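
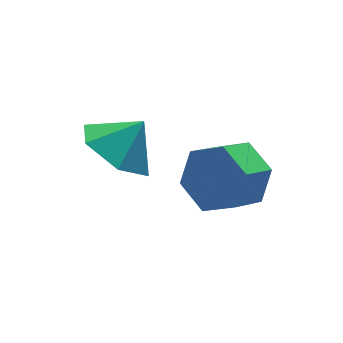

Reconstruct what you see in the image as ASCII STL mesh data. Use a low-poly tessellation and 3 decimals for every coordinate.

solid 
facet normal 0.796 0.320 -0.513
outer loop
vertex 0.093 -3.529 -0.447
vertex -0.474 -2.92 -0.947
vertex -0.059 -2.628 -0.12
endloop
endfacet
facet normal 0.584 -0.188 0.790
outer loop
vertex 0.093 -3.529 -0.447
vertex -0.059 -2.628 -0.12
vertex -0.799 -3.888 0.127
endloop
endfacet
facet normal 0.584 -0.188 0.790
outer loop
vertex -0.799 -3.888 0.127
vertex -0.059 -2.628 -0.12
vertex -0.952 -2.988 0.454
endloop
endfacet
facet normal -0.796 -0.321 0.512
outer loop
vertex -0.799 -3.888 0.127
vertex -0.952 -2.988 0.454
vertex -1.366 -3.28 -0.373
endloop
endfacet
facet normal 0.796 0.321 -0.513
outer loop
vertex -0.059 -2.628 -0.12
vertex -0.474 -2.92 -0.947
vertex -0.626 -2.02 -0.62
endloop
endfacet
facet normal 0.155 0.710 0.687
outer loop
vertex -0.059 -2.628 -0.12
vertex -0.626 -2.02 -0.62
vertex -0.952 -2.988 0.454
endloop
endfacet
facet normal 0.157 0.710 0.687
outer loop
vertex -0.952 -2.988 0.454
vertex -0.626 -2.02 -0.62
vertex -1.518 -2.379 -0.046
endloop
endfacet
facet normal -0.797 -0.320 0.512
outer loop
vertex -0.952 -2.988 0.454
vertex -1.518 -2.379 -0.046
vertex -1.366 -3.28 -0.373
endloop
endfacet
facet normal 0.796 0.321 -0.513
outer loop
vertex -0.626 -2.02 -0.62
vertex -0.474 -2.92 -0.947
vertex -1.041 -2.312 -1.447
endloop
endfacet
facet normal -0.428 0.898 -0.103
outer loop
vertex -0.626 -2.02 -0.62
vertex -1.041 -2.312 -1.447
vertex -1.518 -2.379 -0.046
endloop
endfacet
facet normal -0.428 0.898 -0.103
outer loop
vertex -1.518 -2.379 -0.046
vertex -1.041 -2.312 -1.447
vertex -1.933 -2.671 -0.873
endloop
endfacet
facet normal -0.796 -0.320 0.513
outer loop
vertex -1.518 -2.379 -0.046
vertex -1.933 -2.671 -0.873
vertex -1.366 -3.28 -0.373
endloop
endfacet
facet normal 0.796 0.321 -0.512
outer loop
vertex -1.041 -2.312 -1.447
vertex -0.474 -2.92 -0.947
vertex -0.888 -3.212 -1.774
endloop
endfacet
facet normal -0.584 0.188 -0.790
outer loop
vertex -1.041 -2.312 -1.447
vertex -0.888 -3.212 -1.774
vertex -1.933 -2.671 -0.873
endloop
endfacet
facet normal -0.584 0.188 -0.790
outer loop
vertex -1.933 -2.671 -0.873
vertex -0.888 -3.212 -1.774
vertex -1.781 -3.572 -1.2
endloop
endfacet
facet normal -0.796 -0.320 0.513
outer loop
vertex -1.933 -2.671 -0.873
vertex -1.781 -3.572 -1.2
vertex -1.366 -3.28 -0.373
endloop
endfacet
facet normal 0.797 0.320 -0.512
outer loop
vertex -0.888 -3.212 -1.774
vertex -0.474 -2.92 -0.947
vertex -0.322 -3.821 -1.274
endloop
endfacet
facet normal -0.156 -0.709 -0.687
outer loop
vertex -0.888 -3.212 -1.774
vertex -0.322 -3.821 -1.274
vertex -1.781 -3.572 -1.2
endloop
endfacet
facet normal -0.156 -0.710 -0.687
outer loop
vertex -1.781 -3.572 -1.2
vertex -0.322 -3.821 -1.274
vertex -1.214 -4.18 -0.7
endloop
endfacet
facet normal -0.796 -0.321 0.513
outer loop
vertex -1.781 -3.572 -1.2
vertex -1.214 -4.18 -0.7
vertex -1.366 -3.28 -0.373
endloop
endfacet
facet normal 0.796 0.320 -0.513
outer loop
vertex -0.322 -3.821 -1.274
vertex -0.474 -2.92 -0.947
vertex 0.093 -3.529 -0.447
endloop
endfacet
facet normal 0.428 -0.898 0.103
outer loop
vertex -0.322 -3.821 -1.274
vertex 0.093 -3.529 -0.447
vertex -1.214 -4.18 -0.7
endloop
endfacet
facet normal 0.428 -0.898 0.103
outer loop
vertex -1.214 -4.18 -0.7
vertex 0.093 -3.529 -0.447
vertex -0.799 -3.888 0.127
endloop
endfacet
facet normal -0.796 -0.321 0.513
outer loop
vertex -1.214 -4.18 -0.7
vertex -0.799 -3.888 0.127
vertex -1.366 -3.28 -0.373
endloop
endfacet
facet normal -0.654 0.014 -0.757
outer loop
vertex -2.31 -1.573 -0.676
vertex -3.119 -1.623 0.022
vertex -2.739 -0.672 -0.289
endloop
endfacet
facet normal 0.911 0.409 0.058
outer loop
vertex -2.31 -1.573 -0.676
vertex -2.739 -0.672 -0.289
vertex -2.381 -1.637 0.878
endloop
endfacet
facet normal -0.654 0.014 -0.757
outer loop
vertex -2.739 -0.672 -0.289
vertex -3.119 -1.623 0.022
vertex -3.548 -0.722 0.409
endloop
endfacet
facet normal 0.394 0.764 0.511
outer loop
vertex -2.739 -0.672 -0.289
vertex -3.548 -0.722 0.409
vertex -2.381 -1.637 0.878
endloop
endfacet
facet normal -0.654 0.014 -0.757
outer loop
vertex -3.548 -0.722 0.409
vertex -3.119 -1.623 0.022
vertex -3.929 -1.672 0.721
endloop
endfacet
facet normal -0.102 0.347 0.932
outer loop
vertex -3.548 -0.722 0.409
vertex -3.929 -1.672 0.721
vertex -2.381 -1.637 0.878
endloop
endfacet
facet normal -0.654 0.014 -0.757
outer loop
vertex -3.929 -1.672 0.721
vertex -3.119 -1.623 0.022
vertex -3.5 -2.573 0.334
endloop
endfacet
facet normal -0.082 -0.426 0.901
outer loop
vertex -3.929 -1.672 0.721
vertex -3.5 -2.573 0.334
vertex -2.381 -1.637 0.878
endloop
endfacet
facet normal -0.653 0.013 -0.757
outer loop
vertex -3.5 -2.573 0.334
vertex -3.119 -1.623 0.022
vertex -2.69 -2.523 -0.364
endloop
endfacet
facet normal 0.435 -0.781 0.449
outer loop
vertex -3.5 -2.573 0.334
vertex -2.69 -2.523 -0.364
vertex -2.381 -1.637 0.878
endloop
endfacet
facet normal -0.654 0.013 -0.757
outer loop
vertex -2.69 -2.523 -0.364
vertex -3.119 -1.623 0.022
vertex -2.31 -1.573 -0.676
endloop
endfacet
facet normal 0.931 -0.363 0.028
outer loop
vertex -2.69 -2.523 -0.364
vertex -2.31 -1.573 -0.676
vertex -2.381 -1.637 0.878
endloop
endfacet

endsolid


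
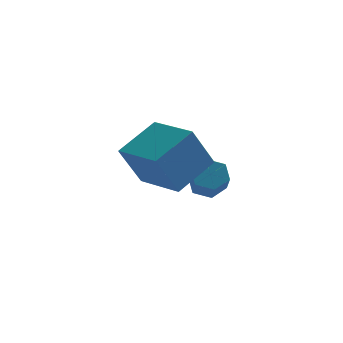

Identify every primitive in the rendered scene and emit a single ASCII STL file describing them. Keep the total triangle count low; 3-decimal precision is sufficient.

solid 
facet normal -0.155 0.766 -0.624
outer loop
vertex -1.188 0.884 -3.447
vertex -1.718 0.462 -3.834
vertex -1.937 0.907 -3.233
endloop
endfacet
facet normal 0.229 0.641 0.732
outer loop
vertex -1.188 0.884 -3.447
vertex -1.937 0.907 -3.233
vertex -0.932 -0.381 -2.419
endloop
endfacet
facet normal 0.230 0.642 0.731
outer loop
vertex -0.932 -0.381 -2.419
vertex -1.937 0.907 -3.233
vertex -1.682 -0.357 -2.204
endloop
endfacet
facet normal 0.154 -0.767 0.623
outer loop
vertex -0.932 -0.381 -2.419
vertex -1.682 -0.357 -2.204
vertex -1.462 -0.802 -2.806
endloop
endfacet
facet normal -0.154 0.766 -0.624
outer loop
vertex -1.937 0.907 -3.233
vertex -1.718 0.462 -3.834
vertex -2.467 0.486 -3.619
endloop
endfacet
facet normal -0.717 0.348 0.605
outer loop
vertex -1.937 0.907 -3.233
vertex -2.467 0.486 -3.619
vertex -1.682 -0.357 -2.204
endloop
endfacet
facet normal -0.717 0.347 0.604
outer loop
vertex -1.682 -0.357 -2.204
vertex -2.467 0.486 -3.619
vertex -2.212 -0.779 -2.591
endloop
endfacet
facet normal 0.155 -0.766 0.623
outer loop
vertex -1.682 -0.357 -2.204
vertex -2.212 -0.779 -2.591
vertex -1.462 -0.802 -2.806
endloop
endfacet
facet normal -0.154 0.767 -0.623
outer loop
vertex -2.467 0.486 -3.619
vertex -1.718 0.462 -3.834
vertex -2.248 0.041 -4.221
endloop
endfacet
facet normal -0.947 -0.294 -0.127
outer loop
vertex -2.467 0.486 -3.619
vertex -2.248 0.041 -4.221
vertex -2.212 -0.779 -2.591
endloop
endfacet
facet normal -0.947 -0.295 -0.128
outer loop
vertex -2.212 -0.779 -2.591
vertex -2.248 0.041 -4.221
vertex -1.992 -1.224 -3.193
endloop
endfacet
facet normal 0.155 -0.766 0.623
outer loop
vertex -2.212 -0.779 -2.591
vertex -1.992 -1.224 -3.193
vertex -1.462 -0.802 -2.806
endloop
endfacet
facet normal -0.154 0.767 -0.623
outer loop
vertex -2.248 0.041 -4.221
vertex -1.718 0.462 -3.834
vertex -1.498 0.017 -4.436
endloop
endfacet
facet normal -0.230 -0.641 -0.732
outer loop
vertex -2.248 0.041 -4.221
vertex -1.498 0.017 -4.436
vertex -1.992 -1.224 -3.193
endloop
endfacet
facet normal -0.229 -0.642 -0.732
outer loop
vertex -1.992 -1.224 -3.193
vertex -1.498 0.017 -4.436
vertex -1.243 -1.247 -3.407
endloop
endfacet
facet normal 0.155 -0.766 0.624
outer loop
vertex -1.992 -1.224 -3.193
vertex -1.243 -1.247 -3.407
vertex -1.462 -0.802 -2.806
endloop
endfacet
facet normal -0.155 0.766 -0.623
outer loop
vertex -1.498 0.017 -4.436
vertex -1.718 0.462 -3.834
vertex -0.968 0.439 -4.049
endloop
endfacet
facet normal 0.717 -0.347 -0.604
outer loop
vertex -1.498 0.017 -4.436
vertex -0.968 0.439 -4.049
vertex -1.243 -1.247 -3.407
endloop
endfacet
facet normal 0.716 -0.347 -0.605
outer loop
vertex -1.243 -1.247 -3.407
vertex -0.968 0.439 -4.049
vertex -0.713 -0.826 -3.021
endloop
endfacet
facet normal 0.154 -0.766 0.624
outer loop
vertex -1.243 -1.247 -3.407
vertex -0.713 -0.826 -3.021
vertex -1.462 -0.802 -2.806
endloop
endfacet
facet normal -0.155 0.766 -0.623
outer loop
vertex -0.968 0.439 -4.049
vertex -1.718 0.462 -3.834
vertex -1.188 0.884 -3.447
endloop
endfacet
facet normal 0.947 0.295 0.128
outer loop
vertex -0.968 0.439 -4.049
vertex -1.188 0.884 -3.447
vertex -0.713 -0.826 -3.021
endloop
endfacet
facet normal 0.947 0.295 0.127
outer loop
vertex -0.713 -0.826 -3.021
vertex -1.188 0.884 -3.447
vertex -0.932 -0.381 -2.419
endloop
endfacet
facet normal 0.154 -0.767 0.623
outer loop
vertex -0.713 -0.826 -3.021
vertex -0.932 -0.381 -2.419
vertex -1.462 -0.802 -2.806
endloop
endfacet
facet normal -0.551 -0.685 -0.477
outer loop
vertex -2.862 -5.321 -0.281
vertex -4.441 -3.945 -0.435
vertex -2.136 -4.686 -2.032
endloop
endfacet
facet normal 0.752 -0.655 0.074
outer loop
vertex -1.019 -3.295 -1.065
vertex -2.862 -5.321 -0.281
vertex -2.136 -4.686 -2.032
endloop
endfacet
facet normal -0.551 -0.685 -0.477
outer loop
vertex -2.136 -4.686 -2.032
vertex -4.441 -3.945 -0.435
vertex -3.715 -3.31 -2.187
endloop
endfacet
facet normal 0.363 0.318 -0.876
outer loop
vertex -3.715 -3.31 -2.187
vertex -1.019 -3.295 -1.065
vertex -2.136 -4.686 -2.032
endloop
endfacet
facet normal -0.363 -0.318 0.876
outer loop
vertex -2.862 -5.321 -0.281
vertex -3.324 -2.554 0.532
vertex -4.441 -3.945 -0.435
endloop
endfacet
facet normal 0.752 -0.655 0.074
outer loop
vertex -1.745 -3.93 0.687
vertex -2.862 -5.321 -0.281
vertex -1.019 -3.295 -1.065
endloop
endfacet
facet normal -0.363 -0.318 0.876
outer loop
vertex -1.745 -3.93 0.687
vertex -3.324 -2.554 0.532
vertex -2.862 -5.321 -0.281
endloop
endfacet
facet normal -0.752 0.655 -0.074
outer loop
vertex -4.441 -3.945 -0.435
vertex -3.324 -2.554 0.532
vertex -3.715 -3.31 -2.187
endloop
endfacet
facet normal 0.363 0.318 -0.876
outer loop
vertex -2.598 -1.919 -1.219
vertex -1.019 -3.295 -1.065
vertex -3.715 -3.31 -2.187
endloop
endfacet
facet normal -0.752 0.655 -0.074
outer loop
vertex -3.715 -3.31 -2.187
vertex -3.324 -2.554 0.532
vertex -2.598 -1.919 -1.219
endloop
endfacet
facet normal 0.551 0.685 0.477
outer loop
vertex -2.598 -1.919 -1.219
vertex -1.745 -3.93 0.687
vertex -1.019 -3.295 -1.065
endloop
endfacet
facet normal 0.550 0.685 0.477
outer loop
vertex -3.324 -2.554 0.532
vertex -1.745 -3.93 0.687
vertex -2.598 -1.919 -1.219
endloop
endfacet

endsolid


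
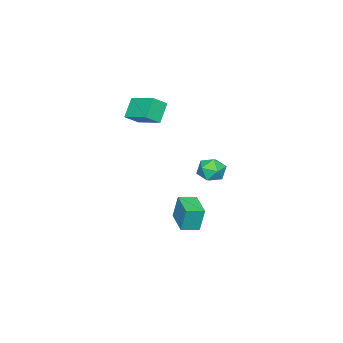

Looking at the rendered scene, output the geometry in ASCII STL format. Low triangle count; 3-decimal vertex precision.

solid 
facet normal -0.683 -0.096 0.724
outer loop
vertex -4.111 -2.825 3.224
vertex -3.684 -1.285 3.831
vertex -4.77 -2.419 2.656
endloop
endfacet
facet normal -0.249 -0.901 -0.355
outer loop
vertex -3.896 -2.295 1.729
vertex -4.111 -2.825 3.224
vertex -4.77 -2.419 2.656
endloop
endfacet
facet normal -0.683 -0.096 0.724
outer loop
vertex -4.77 -2.419 2.656
vertex -3.684 -1.285 3.831
vertex -4.343 -0.878 3.263
endloop
endfacet
facet normal -0.687 0.423 -0.591
outer loop
vertex -4.343 -0.878 3.263
vertex -3.896 -2.295 1.729
vertex -4.77 -2.419 2.656
endloop
endfacet
facet normal 0.687 -0.423 0.591
outer loop
vertex -4.111 -2.825 3.224
vertex -2.81 -1.161 2.904
vertex -3.684 -1.285 3.831
endloop
endfacet
facet normal -0.250 -0.901 -0.355
outer loop
vertex -3.237 -2.702 2.297
vertex -4.111 -2.825 3.224
vertex -3.896 -2.295 1.729
endloop
endfacet
facet normal 0.687 -0.423 0.591
outer loop
vertex -3.237 -2.702 2.297
vertex -2.81 -1.161 2.904
vertex -4.111 -2.825 3.224
endloop
endfacet
facet normal 0.250 0.901 0.356
outer loop
vertex -3.684 -1.285 3.831
vertex -2.81 -1.161 2.904
vertex -4.343 -0.878 3.263
endloop
endfacet
facet normal -0.687 0.423 -0.591
outer loop
vertex -3.469 -0.755 2.336
vertex -3.896 -2.295 1.729
vertex -4.343 -0.878 3.263
endloop
endfacet
facet normal 0.249 0.901 0.355
outer loop
vertex -4.343 -0.878 3.263
vertex -2.81 -1.161 2.904
vertex -3.469 -0.755 2.336
endloop
endfacet
facet normal 0.683 0.096 -0.724
outer loop
vertex -3.469 -0.755 2.336
vertex -3.237 -2.702 2.297
vertex -3.896 -2.295 1.729
endloop
endfacet
facet normal 0.683 0.096 -0.724
outer loop
vertex -2.81 -1.161 2.904
vertex -3.237 -2.702 2.297
vertex -3.469 -0.755 2.336
endloop
endfacet
facet normal -0.687 -0.722 0.082
outer loop
vertex -3.509 0.249 -2.762
vertex -4.225 0.912 -2.93
vertex -3.412 -0.002 -4.166
endloop
endfacet
facet normal 0.724 -0.669 0.170
outer loop
vertex -2.375 1.088 -4.29
vertex -3.509 0.249 -2.762
vertex -3.412 -0.002 -4.166
endloop
endfacet
facet normal -0.687 -0.722 0.082
outer loop
vertex -3.412 -0.002 -4.166
vertex -4.225 0.912 -2.93
vertex -4.129 0.661 -4.334
endloop
endfacet
facet normal 0.067 -0.176 -0.982
outer loop
vertex -4.129 0.661 -4.334
vertex -2.375 1.088 -4.29
vertex -3.412 -0.002 -4.166
endloop
endfacet
facet normal -0.068 0.176 0.982
outer loop
vertex -3.509 0.249 -2.762
vertex -3.188 2.002 -3.054
vertex -4.225 0.912 -2.93
endloop
endfacet
facet normal 0.723 -0.670 0.169
outer loop
vertex -2.471 1.339 -2.886
vertex -3.509 0.249 -2.762
vertex -2.375 1.088 -4.29
endloop
endfacet
facet normal -0.067 0.176 0.982
outer loop
vertex -2.471 1.339 -2.886
vertex -3.188 2.002 -3.054
vertex -3.509 0.249 -2.762
endloop
endfacet
facet normal -0.724 0.669 -0.169
outer loop
vertex -4.225 0.912 -2.93
vertex -3.188 2.002 -3.054
vertex -4.129 0.661 -4.334
endloop
endfacet
facet normal 0.067 -0.176 -0.982
outer loop
vertex -3.091 1.751 -4.458
vertex -2.375 1.088 -4.29
vertex -4.129 0.661 -4.334
endloop
endfacet
facet normal -0.723 0.669 -0.170
outer loop
vertex -4.129 0.661 -4.334
vertex -3.188 2.002 -3.054
vertex -3.091 1.751 -4.458
endloop
endfacet
facet normal 0.687 0.722 -0.082
outer loop
vertex -3.091 1.751 -4.458
vertex -2.471 1.339 -2.886
vertex -2.375 1.088 -4.29
endloop
endfacet
facet normal 0.687 0.722 -0.082
outer loop
vertex -3.188 2.002 -3.054
vertex -2.471 1.339 -2.886
vertex -3.091 1.751 -4.458
endloop
endfacet
facet normal -0.605 0.321 0.728
outer loop
vertex -2.48 3.577 1.018
vertex -2.761 2.835 1.111
vertex -2.127 3.078 1.531
endloop
endfacet
facet normal -0.011 0.713 0.701
outer loop
vertex -2.48 3.577 1.018
vertex -2.127 3.078 1.531
vertex -1.683 3.547 1.061
endloop
endfacet
facet normal 0.035 0.998 0.048
outer loop
vertex -2.48 3.577 1.018
vertex -1.683 3.547 1.061
vertex -2.043 3.594 0.349
endloop
endfacet
facet normal -0.531 0.781 -0.327
outer loop
vertex -2.48 3.577 1.018
vertex -2.043 3.594 0.349
vertex -2.709 3.154 0.38
endloop
endfacet
facet normal -0.927 0.363 0.092
outer loop
vertex -2.48 3.577 1.018
vertex -2.709 3.154 0.38
vertex -2.761 2.835 1.111
endloop
endfacet
facet normal 0.546 0.276 0.791
outer loop
vertex -1.683 3.547 1.061
vertex -2.127 3.078 1.531
vertex -1.471 2.786 1.18
endloop
endfacet
facet normal -0.416 -0.360 0.835
outer loop
vertex -2.127 3.078 1.531
vertex -2.761 2.835 1.111
vertex -2.137 2.346 1.211
endloop
endfacet
facet normal -0.937 -0.291 -0.194
outer loop
vertex -2.761 2.835 1.111
vertex -2.709 3.154 0.38
vertex -2.497 2.393 0.499
endloop
endfacet
facet normal -0.296 0.386 -0.874
outer loop
vertex -2.709 3.154 0.38
vertex -2.043 3.594 0.349
vertex -2.053 2.862 0.029
endloop
endfacet
facet normal 0.621 0.738 -0.265
outer loop
vertex -2.043 3.594 0.349
vertex -1.683 3.547 1.061
vertex -1.419 3.105 0.449
endloop
endfacet
facet normal 0.531 -0.781 0.327
outer loop
vertex -1.7 2.363 0.542
vertex -1.471 2.786 1.18
vertex -2.137 2.346 1.211
endloop
endfacet
facet normal -0.035 -0.998 -0.048
outer loop
vertex -1.7 2.363 0.542
vertex -2.137 2.346 1.211
vertex -2.497 2.393 0.499
endloop
endfacet
facet normal 0.011 -0.713 -0.701
outer loop
vertex -1.7 2.363 0.542
vertex -2.497 2.393 0.499
vertex -2.053 2.862 0.029
endloop
endfacet
facet normal 0.605 -0.321 -0.728
outer loop
vertex -1.7 2.363 0.542
vertex -2.053 2.862 0.029
vertex -1.419 3.105 0.449
endloop
endfacet
facet normal 0.927 -0.363 -0.092
outer loop
vertex -1.7 2.363 0.542
vertex -1.419 3.105 0.449
vertex -1.471 2.786 1.18
endloop
endfacet
facet normal 0.296 -0.386 0.874
outer loop
vertex -2.137 2.346 1.211
vertex -1.471 2.786 1.18
vertex -2.127 3.078 1.531
endloop
endfacet
facet normal -0.621 -0.738 0.265
outer loop
vertex -2.497 2.393 0.499
vertex -2.137 2.346 1.211
vertex -2.761 2.835 1.111
endloop
endfacet
facet normal -0.546 -0.276 -0.791
outer loop
vertex -2.053 2.862 0.029
vertex -2.497 2.393 0.499
vertex -2.709 3.154 0.38
endloop
endfacet
facet normal 0.416 0.360 -0.835
outer loop
vertex -1.419 3.105 0.449
vertex -2.053 2.862 0.029
vertex -2.043 3.594 0.349
endloop
endfacet
facet normal 0.937 0.291 0.194
outer loop
vertex -1.471 2.786 1.18
vertex -1.419 3.105 0.449
vertex -1.683 3.547 1.061
endloop
endfacet

endsolid


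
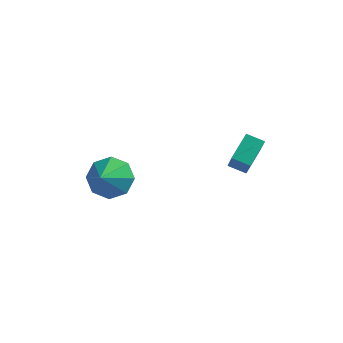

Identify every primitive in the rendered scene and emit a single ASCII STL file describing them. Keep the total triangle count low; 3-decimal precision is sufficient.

solid 
facet normal -0.028 0.793 -0.609
outer loop
vertex -2.47 -1.543 0.499
vertex -3.468 -1.693 0.35
vertex -2.91 -1.16 1.018
endloop
endfacet
facet normal 0.682 -0.179 0.710
outer loop
vertex -2.47 -1.543 0.499
vertex -2.91 -1.16 1.018
vertex -3.432 -2.707 1.13
endloop
endfacet
facet normal -0.028 0.793 -0.609
outer loop
vertex -2.91 -1.16 1.018
vertex -3.468 -1.693 0.35
vertex -3.677 -1.089 1.146
endloop
endfacet
facet normal 0.166 0.015 0.986
outer loop
vertex -2.91 -1.16 1.018
vertex -3.677 -1.089 1.146
vertex -3.432 -2.707 1.13
endloop
endfacet
facet normal -0.029 0.793 -0.609
outer loop
vertex -3.677 -1.089 1.146
vertex -3.468 -1.693 0.35
vertex -4.322 -1.372 0.808
endloop
endfacet
facet normal -0.437 -0.075 0.896
outer loop
vertex -3.677 -1.089 1.146
vertex -4.322 -1.372 0.808
vertex -3.432 -2.707 1.13
endloop
endfacet
facet normal -0.028 0.793 -0.608
outer loop
vertex -4.322 -1.372 0.808
vertex -3.468 -1.693 0.35
vertex -4.466 -1.842 0.202
endloop
endfacet
facet normal -0.774 -0.397 0.492
outer loop
vertex -4.322 -1.372 0.808
vertex -4.466 -1.842 0.202
vertex -3.432 -2.707 1.13
endloop
endfacet
facet normal -0.028 0.793 -0.609
outer loop
vertex -4.466 -1.842 0.202
vertex -3.468 -1.693 0.35
vertex -4.026 -2.225 -0.317
endloop
endfacet
facet normal -0.648 -0.761 0.012
outer loop
vertex -4.466 -1.842 0.202
vertex -4.026 -2.225 -0.317
vertex -3.432 -2.707 1.13
endloop
endfacet
facet normal -0.028 0.793 -0.609
outer loop
vertex -4.026 -2.225 -0.317
vertex -3.468 -1.693 0.35
vertex -3.259 -2.296 -0.445
endloop
endfacet
facet normal -0.132 -0.955 -0.264
outer loop
vertex -4.026 -2.225 -0.317
vertex -3.259 -2.296 -0.445
vertex -3.432 -2.707 1.13
endloop
endfacet
facet normal -0.029 0.793 -0.609
outer loop
vertex -3.259 -2.296 -0.445
vertex -3.468 -1.693 0.35
vertex -2.615 -2.013 -0.107
endloop
endfacet
facet normal 0.471 -0.865 -0.174
outer loop
vertex -3.259 -2.296 -0.445
vertex -2.615 -2.013 -0.107
vertex -3.432 -2.707 1.13
endloop
endfacet
facet normal -0.028 0.793 -0.608
outer loop
vertex -2.615 -2.013 -0.107
vertex -3.468 -1.693 0.35
vertex -2.47 -1.543 0.499
endloop
endfacet
facet normal 0.808 -0.544 0.228
outer loop
vertex -2.615 -2.013 -0.107
vertex -2.47 -1.543 0.499
vertex -3.432 -2.707 1.13
endloop
endfacet
facet normal -0.299 0.496 -0.815
outer loop
vertex -0.161 2.832 -1.265
vertex 0.017 4.072 -0.575
vertex 0.652 2.869 -1.541
endloop
endfacet
facet normal -0.125 -0.867 -0.483
outer loop
vertex 1.063 2.188 -0.425
vertex -0.161 2.832 -1.265
vertex 0.652 2.869 -1.541
endloop
endfacet
facet normal -0.299 0.497 -0.815
outer loop
vertex 0.652 2.869 -1.541
vertex 0.017 4.072 -0.575
vertex 0.831 4.109 -0.851
endloop
endfacet
facet normal 0.946 0.043 -0.322
outer loop
vertex 0.831 4.109 -0.851
vertex 1.063 2.188 -0.425
vertex 0.652 2.869 -1.541
endloop
endfacet
facet normal -0.946 -0.043 0.322
outer loop
vertex -0.161 2.832 -1.265
vertex 0.428 3.391 0.541
vertex 0.017 4.072 -0.575
endloop
endfacet
facet normal -0.124 -0.867 -0.483
outer loop
vertex 0.249 2.151 -0.149
vertex -0.161 2.832 -1.265
vertex 1.063 2.188 -0.425
endloop
endfacet
facet normal -0.946 -0.042 0.322
outer loop
vertex 0.249 2.151 -0.149
vertex 0.428 3.391 0.541
vertex -0.161 2.832 -1.265
endloop
endfacet
facet normal 0.124 0.867 0.483
outer loop
vertex 0.017 4.072 -0.575
vertex 0.428 3.391 0.541
vertex 0.831 4.109 -0.851
endloop
endfacet
facet normal 0.946 0.043 -0.321
outer loop
vertex 1.241 3.428 0.265
vertex 1.063 2.188 -0.425
vertex 0.831 4.109 -0.851
endloop
endfacet
facet normal 0.125 0.867 0.483
outer loop
vertex 0.831 4.109 -0.851
vertex 0.428 3.391 0.541
vertex 1.241 3.428 0.265
endloop
endfacet
facet normal 0.299 -0.496 0.815
outer loop
vertex 1.241 3.428 0.265
vertex 0.249 2.151 -0.149
vertex 1.063 2.188 -0.425
endloop
endfacet
facet normal 0.299 -0.497 0.815
outer loop
vertex 0.428 3.391 0.541
vertex 0.249 2.151 -0.149
vertex 1.241 3.428 0.265
endloop
endfacet

endsolid


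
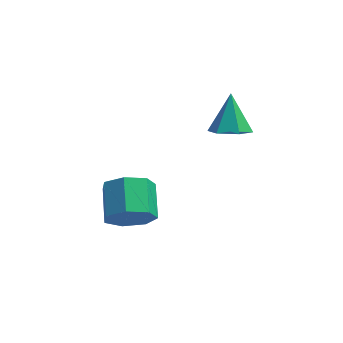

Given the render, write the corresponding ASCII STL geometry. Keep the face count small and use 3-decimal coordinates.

solid 
facet normal 0.126 -0.916 -0.380
outer loop
vertex -1.283 0.605 -2.379
vertex -1.645 0.338 -1.856
vertex -1.874 0.56 -2.467
endloop
endfacet
facet normal 0.106 0.393 -0.913
outer loop
vertex -1.283 0.605 -2.379
vertex -1.874 0.56 -2.467
vertex -1.414 1.549 -1.988
endloop
endfacet
facet normal 0.106 0.393 -0.913
outer loop
vertex -1.414 1.549 -1.988
vertex -1.874 0.56 -2.467
vertex -2.005 1.504 -2.076
endloop
endfacet
facet normal -0.126 0.916 0.380
outer loop
vertex -1.414 1.549 -1.988
vertex -2.005 1.504 -2.076
vertex -1.775 1.282 -1.464
endloop
endfacet
facet normal 0.128 -0.916 -0.381
outer loop
vertex -1.874 0.56 -2.467
vertex -1.645 0.338 -1.856
vertex -2.292 0.347 -2.095
endloop
endfacet
facet normal -0.704 0.186 -0.685
outer loop
vertex -1.874 0.56 -2.467
vertex -2.292 0.347 -2.095
vertex -2.005 1.504 -2.076
endloop
endfacet
facet normal -0.704 0.186 -0.685
outer loop
vertex -2.005 1.504 -2.076
vertex -2.292 0.347 -2.095
vertex -2.423 1.291 -1.704
endloop
endfacet
facet normal -0.128 0.916 0.380
outer loop
vertex -2.005 1.504 -2.076
vertex -2.423 1.291 -1.704
vertex -1.775 1.282 -1.464
endloop
endfacet
facet normal 0.127 -0.917 -0.379
outer loop
vertex -2.292 0.347 -2.095
vertex -1.645 0.338 -1.856
vertex -2.222 0.128 -1.542
endloop
endfacet
facet normal -0.985 -0.162 0.061
outer loop
vertex -2.292 0.347 -2.095
vertex -2.222 0.128 -1.542
vertex -2.423 1.291 -1.704
endloop
endfacet
facet normal -0.985 -0.162 0.061
outer loop
vertex -2.423 1.291 -1.704
vertex -2.222 0.128 -1.542
vertex -2.353 1.072 -1.151
endloop
endfacet
facet normal -0.128 0.916 0.379
outer loop
vertex -2.423 1.291 -1.704
vertex -2.353 1.072 -1.151
vertex -1.775 1.282 -1.464
endloop
endfacet
facet normal 0.127 -0.917 -0.379
outer loop
vertex -2.222 0.128 -1.542
vertex -1.645 0.338 -1.856
vertex -1.718 0.067 -1.225
endloop
endfacet
facet normal -0.524 -0.387 0.759
outer loop
vertex -2.222 0.128 -1.542
vertex -1.718 0.067 -1.225
vertex -2.353 1.072 -1.151
endloop
endfacet
facet normal -0.524 -0.387 0.759
outer loop
vertex -2.353 1.072 -1.151
vertex -1.718 0.067 -1.225
vertex -1.849 1.011 -0.834
endloop
endfacet
facet normal -0.128 0.916 0.379
outer loop
vertex -2.353 1.072 -1.151
vertex -1.849 1.011 -0.834
vertex -1.775 1.282 -1.464
endloop
endfacet
facet normal 0.127 -0.917 -0.379
outer loop
vertex -1.718 0.067 -1.225
vertex -1.645 0.338 -1.856
vertex -1.158 0.21 -1.383
endloop
endfacet
facet normal 0.332 -0.321 0.887
outer loop
vertex -1.718 0.067 -1.225
vertex -1.158 0.21 -1.383
vertex -1.849 1.011 -0.834
endloop
endfacet
facet normal 0.332 -0.321 0.887
outer loop
vertex -1.849 1.011 -0.834
vertex -1.158 0.21 -1.383
vertex -1.289 1.154 -0.992
endloop
endfacet
facet normal -0.127 0.917 0.379
outer loop
vertex -1.849 1.011 -0.834
vertex -1.289 1.154 -0.992
vertex -1.775 1.282 -1.464
endloop
endfacet
facet normal 0.128 -0.916 -0.380
outer loop
vertex -1.158 0.21 -1.383
vertex -1.645 0.338 -1.856
vertex -0.965 0.45 -1.897
endloop
endfacet
facet normal 0.938 -0.013 0.346
outer loop
vertex -1.158 0.21 -1.383
vertex -0.965 0.45 -1.897
vertex -1.289 1.154 -0.992
endloop
endfacet
facet normal 0.938 -0.013 0.346
outer loop
vertex -1.289 1.154 -0.992
vertex -0.965 0.45 -1.897
vertex -1.096 1.393 -1.506
endloop
endfacet
facet normal -0.126 0.917 0.379
outer loop
vertex -1.289 1.154 -0.992
vertex -1.096 1.393 -1.506
vertex -1.775 1.282 -1.464
endloop
endfacet
facet normal 0.128 -0.916 -0.379
outer loop
vertex -0.965 0.45 -1.897
vertex -1.645 0.338 -1.856
vertex -1.283 0.605 -2.379
endloop
endfacet
facet normal 0.837 0.305 -0.454
outer loop
vertex -0.965 0.45 -1.897
vertex -1.283 0.605 -2.379
vertex -1.096 1.393 -1.506
endloop
endfacet
facet normal 0.837 0.304 -0.454
outer loop
vertex -1.096 1.393 -1.506
vertex -1.283 0.605 -2.379
vertex -1.414 1.549 -1.988
endloop
endfacet
facet normal -0.126 0.916 0.380
outer loop
vertex -1.096 1.393 -1.506
vertex -1.414 1.549 -1.988
vertex -1.775 1.282 -1.464
endloop
endfacet
facet normal 0.026 -0.632 -0.775
outer loop
vertex 0.98 1.073 1.15
vertex 0.745 1.463 0.824
vertex 1.302 1.433 0.867
endloop
endfacet
facet normal 0.737 -0.140 0.661
outer loop
vertex 0.98 1.073 1.15
vertex 1.302 1.433 0.867
vertex 0.715 2.157 1.676
endloop
endfacet
facet normal 0.026 -0.632 -0.775
outer loop
vertex 1.302 1.433 0.867
vertex 0.745 1.463 0.824
vertex 1.067 1.823 0.541
endloop
endfacet
facet normal 0.819 0.567 0.087
outer loop
vertex 1.302 1.433 0.867
vertex 1.067 1.823 0.541
vertex 0.715 2.157 1.676
endloop
endfacet
facet normal 0.026 -0.632 -0.775
outer loop
vertex 1.067 1.823 0.541
vertex 0.745 1.463 0.824
vertex 0.509 1.853 0.498
endloop
endfacet
facet normal 0.072 0.963 -0.261
outer loop
vertex 1.067 1.823 0.541
vertex 0.509 1.853 0.498
vertex 0.715 2.157 1.676
endloop
endfacet
facet normal 0.028 -0.631 -0.775
outer loop
vertex 0.509 1.853 0.498
vertex 0.745 1.463 0.824
vertex 0.187 1.492 0.78
endloop
endfacet
facet normal -0.759 0.650 -0.035
outer loop
vertex 0.509 1.853 0.498
vertex 0.187 1.492 0.78
vertex 0.715 2.157 1.676
endloop
endfacet
facet normal 0.028 -0.631 -0.775
outer loop
vertex 0.187 1.492 0.78
vertex 0.745 1.463 0.824
vertex 0.422 1.102 1.106
endloop
endfacet
facet normal -0.841 -0.057 0.538
outer loop
vertex 0.187 1.492 0.78
vertex 0.422 1.102 1.106
vertex 0.715 2.157 1.676
endloop
endfacet
facet normal 0.028 -0.631 -0.775
outer loop
vertex 0.422 1.102 1.106
vertex 0.745 1.463 0.824
vertex 0.98 1.073 1.15
endloop
endfacet
facet normal -0.093 -0.453 0.887
outer loop
vertex 0.422 1.102 1.106
vertex 0.98 1.073 1.15
vertex 0.715 2.157 1.676
endloop
endfacet

endsolid


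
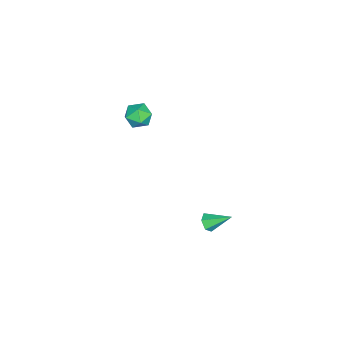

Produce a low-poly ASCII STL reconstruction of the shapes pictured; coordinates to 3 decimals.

solid 
facet normal 0.114 -0.841 -0.529
outer loop
vertex 4.357 2.611 -1.943
vertex 3.801 2.539 -1.948
vertex 4.05 2.83 -2.357
endloop
endfacet
facet normal 0.748 0.624 -0.224
outer loop
vertex 4.357 2.611 -1.943
vertex 4.05 2.83 -2.357
vertex 3.639 3.741 -1.192
endloop
endfacet
facet normal 0.114 -0.841 -0.529
outer loop
vertex 4.05 2.83 -2.357
vertex 3.801 2.539 -1.948
vertex 3.494 2.758 -2.362
endloop
endfacet
facet normal -0.094 0.768 -0.634
outer loop
vertex 4.05 2.83 -2.357
vertex 3.494 2.758 -2.362
vertex 3.639 3.741 -1.192
endloop
endfacet
facet normal 0.114 -0.841 -0.529
outer loop
vertex 3.494 2.758 -2.362
vertex 3.801 2.539 -1.948
vertex 3.246 2.467 -1.953
endloop
endfacet
facet normal -0.879 0.414 -0.239
outer loop
vertex 3.494 2.758 -2.362
vertex 3.246 2.467 -1.953
vertex 3.639 3.741 -1.192
endloop
endfacet
facet normal 0.114 -0.840 -0.530
outer loop
vertex 3.246 2.467 -1.953
vertex 3.801 2.539 -1.948
vertex 3.553 2.248 -1.54
endloop
endfacet
facet normal -0.821 -0.084 0.565
outer loop
vertex 3.246 2.467 -1.953
vertex 3.553 2.248 -1.54
vertex 3.639 3.741 -1.192
endloop
endfacet
facet normal 0.115 -0.840 -0.530
outer loop
vertex 3.553 2.248 -1.54
vertex 3.801 2.539 -1.948
vertex 4.108 2.32 -1.534
endloop
endfacet
facet normal 0.019 -0.228 0.973
outer loop
vertex 3.553 2.248 -1.54
vertex 4.108 2.32 -1.534
vertex 3.639 3.741 -1.192
endloop
endfacet
facet normal 0.114 -0.841 -0.529
outer loop
vertex 4.108 2.32 -1.534
vertex 3.801 2.539 -1.948
vertex 4.357 2.611 -1.943
endloop
endfacet
facet normal 0.805 0.126 0.580
outer loop
vertex 4.108 2.32 -1.534
vertex 4.357 2.611 -1.943
vertex 3.639 3.741 -1.192
endloop
endfacet
facet normal 0.411 0.911 -0.029
outer loop
vertex -3.425 -3.322 -2.678
vertex -3.636 -3.2 -1.84
vertex -2.866 -3.554 -2.049
endloop
endfacet
facet normal 0.739 0.469 -0.484
outer loop
vertex -3.425 -3.322 -2.678
vertex -2.866 -3.554 -2.049
vertex -2.987 -4.075 -2.739
endloop
endfacet
facet normal 0.251 0.223 -0.942
outer loop
vertex -3.425 -3.322 -2.678
vertex -2.987 -4.075 -2.739
vertex -3.832 -4.043 -2.957
endloop
endfacet
facet normal -0.378 0.512 -0.771
outer loop
vertex -3.425 -3.322 -2.678
vertex -3.832 -4.043 -2.957
vertex -4.233 -3.502 -2.401
endloop
endfacet
facet normal -0.280 0.937 -0.207
outer loop
vertex -3.425 -3.322 -2.678
vertex -4.233 -3.502 -2.401
vertex -3.636 -3.2 -1.84
endloop
endfacet
facet normal 0.990 -0.084 -0.110
outer loop
vertex -2.987 -4.075 -2.739
vertex -2.866 -3.554 -2.049
vertex -2.927 -4.418 -1.939
endloop
endfacet
facet normal 0.460 0.631 0.625
outer loop
vertex -2.866 -3.554 -2.049
vertex -3.636 -3.2 -1.84
vertex -3.328 -3.877 -1.383
endloop
endfacet
facet normal -0.658 0.673 0.338
outer loop
vertex -3.636 -3.2 -1.84
vertex -4.233 -3.502 -2.401
vertex -4.173 -3.845 -1.601
endloop
endfacet
facet normal -0.818 -0.015 -0.575
outer loop
vertex -4.233 -3.502 -2.401
vertex -3.832 -4.043 -2.957
vertex -4.294 -4.366 -2.291
endloop
endfacet
facet normal 0.201 -0.483 -0.852
outer loop
vertex -3.832 -4.043 -2.957
vertex -2.987 -4.075 -2.739
vertex -3.524 -4.72 -2.5
endloop
endfacet
facet normal 0.378 -0.512 0.771
outer loop
vertex -3.735 -4.598 -1.662
vertex -2.927 -4.418 -1.939
vertex -3.328 -3.877 -1.383
endloop
endfacet
facet normal -0.251 -0.223 0.942
outer loop
vertex -3.735 -4.598 -1.662
vertex -3.328 -3.877 -1.383
vertex -4.173 -3.845 -1.601
endloop
endfacet
facet normal -0.739 -0.469 0.484
outer loop
vertex -3.735 -4.598 -1.662
vertex -4.173 -3.845 -1.601
vertex -4.294 -4.366 -2.291
endloop
endfacet
facet normal -0.411 -0.911 0.029
outer loop
vertex -3.735 -4.598 -1.662
vertex -4.294 -4.366 -2.291
vertex -3.524 -4.72 -2.5
endloop
endfacet
facet normal 0.280 -0.937 0.207
outer loop
vertex -3.735 -4.598 -1.662
vertex -3.524 -4.72 -2.5
vertex -2.927 -4.418 -1.939
endloop
endfacet
facet normal 0.818 0.015 0.575
outer loop
vertex -3.328 -3.877 -1.383
vertex -2.927 -4.418 -1.939
vertex -2.866 -3.554 -2.049
endloop
endfacet
facet normal -0.201 0.483 0.852
outer loop
vertex -4.173 -3.845 -1.601
vertex -3.328 -3.877 -1.383
vertex -3.636 -3.2 -1.84
endloop
endfacet
facet normal -0.990 0.084 0.110
outer loop
vertex -4.294 -4.366 -2.291
vertex -4.173 -3.845 -1.601
vertex -4.233 -3.502 -2.401
endloop
endfacet
facet normal -0.460 -0.631 -0.625
outer loop
vertex -3.524 -4.72 -2.5
vertex -4.294 -4.366 -2.291
vertex -3.832 -4.043 -2.957
endloop
endfacet
facet normal 0.658 -0.673 -0.338
outer loop
vertex -2.927 -4.418 -1.939
vertex -3.524 -4.72 -2.5
vertex -2.987 -4.075 -2.739
endloop
endfacet

endsolid


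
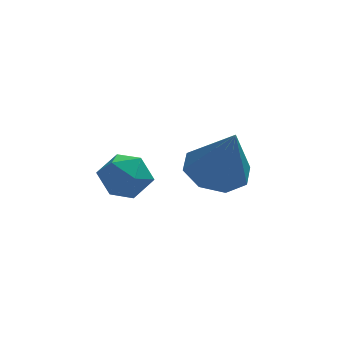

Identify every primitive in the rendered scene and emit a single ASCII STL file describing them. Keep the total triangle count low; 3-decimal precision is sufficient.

solid 
facet normal -0.187 0.377 -0.907
outer loop
vertex 0.864 2.72 1.648
vertex -0.056 2.574 1.777
vertex 0.535 3.284 1.95
endloop
endfacet
facet normal 0.868 0.290 0.404
outer loop
vertex 0.864 2.72 1.648
vertex 0.535 3.284 1.95
vertex 0.296 1.866 3.483
endloop
endfacet
facet normal -0.187 0.377 -0.907
outer loop
vertex 0.535 3.284 1.95
vertex -0.056 2.574 1.777
vertex -0.139 3.433 2.151
endloop
endfacet
facet normal 0.345 0.662 0.666
outer loop
vertex 0.535 3.284 1.95
vertex -0.139 3.433 2.151
vertex 0.296 1.866 3.483
endloop
endfacet
facet normal -0.188 0.377 -0.907
outer loop
vertex -0.139 3.433 2.151
vertex -0.056 2.574 1.777
vertex -0.765 3.078 2.133
endloop
endfacet
facet normal -0.336 0.554 0.762
outer loop
vertex -0.139 3.433 2.151
vertex -0.765 3.078 2.133
vertex 0.296 1.866 3.483
endloop
endfacet
facet normal -0.188 0.377 -0.907
outer loop
vertex -0.765 3.078 2.133
vertex -0.056 2.574 1.777
vertex -0.976 2.429 1.907
endloop
endfacet
facet normal -0.772 0.030 0.634
outer loop
vertex -0.765 3.078 2.133
vertex -0.976 2.429 1.907
vertex 0.296 1.866 3.483
endloop
endfacet
facet normal -0.188 0.377 -0.907
outer loop
vertex -0.976 2.429 1.907
vertex -0.056 2.574 1.777
vertex -0.647 1.864 1.604
endloop
endfacet
facet normal -0.711 -0.606 0.357
outer loop
vertex -0.976 2.429 1.907
vertex -0.647 1.864 1.604
vertex 0.296 1.866 3.483
endloop
endfacet
facet normal -0.187 0.376 -0.907
outer loop
vertex -0.647 1.864 1.604
vertex -0.056 2.574 1.777
vertex 0.027 1.716 1.404
endloop
endfacet
facet normal -0.187 -0.978 0.095
outer loop
vertex -0.647 1.864 1.604
vertex 0.027 1.716 1.404
vertex 0.296 1.866 3.483
endloop
endfacet
facet normal -0.187 0.376 -0.907
outer loop
vertex 0.027 1.716 1.404
vertex -0.056 2.574 1.777
vertex 0.653 2.07 1.422
endloop
endfacet
facet normal 0.492 -0.870 -0.001
outer loop
vertex 0.027 1.716 1.404
vertex 0.653 2.07 1.422
vertex 0.296 1.866 3.483
endloop
endfacet
facet normal -0.187 0.376 -0.907
outer loop
vertex 0.653 2.07 1.422
vertex -0.056 2.574 1.777
vertex 0.864 2.72 1.648
endloop
endfacet
facet normal 0.930 -0.346 0.127
outer loop
vertex 0.653 2.07 1.422
vertex 0.864 2.72 1.648
vertex 0.296 1.866 3.483
endloop
endfacet
facet normal 0.133 0.985 0.106
outer loop
vertex -2.866 1.243 2.742
vertex -2.838 1.157 3.504
vertex -2.194 1.115 3.089
endloop
endfacet
facet normal 0.408 0.757 -0.511
outer loop
vertex -2.866 1.243 2.742
vertex -2.194 1.115 3.089
vertex -2.359 0.759 2.43
endloop
endfacet
facet normal -0.116 0.450 -0.886
outer loop
vertex -2.866 1.243 2.742
vertex -2.359 0.759 2.43
vertex -3.106 0.581 2.437
endloop
endfacet
facet normal -0.715 0.489 -0.500
outer loop
vertex -2.866 1.243 2.742
vertex -3.106 0.581 2.437
vertex -3.402 0.827 3.101
endloop
endfacet
facet normal -0.561 0.820 0.113
outer loop
vertex -2.866 1.243 2.742
vertex -3.402 0.827 3.101
vertex -2.838 1.157 3.504
endloop
endfacet
facet normal 0.896 0.257 -0.363
outer loop
vertex -2.359 0.759 2.43
vertex -2.194 1.115 3.089
vertex -2.018 0.373 2.999
endloop
endfacet
facet normal 0.451 0.627 0.636
outer loop
vertex -2.194 1.115 3.089
vertex -2.838 1.157 3.504
vertex -2.314 0.619 3.663
endloop
endfacet
facet normal -0.673 0.359 0.647
outer loop
vertex -2.838 1.157 3.504
vertex -3.402 0.827 3.101
vertex -3.061 0.441 3.67
endloop
endfacet
facet normal -0.922 -0.177 -0.345
outer loop
vertex -3.402 0.827 3.101
vertex -3.106 0.581 2.437
vertex -3.226 0.085 3.011
endloop
endfacet
facet normal 0.048 -0.240 -0.970
outer loop
vertex -3.106 0.581 2.437
vertex -2.359 0.759 2.43
vertex -2.582 0.043 2.596
endloop
endfacet
facet normal 0.715 -0.489 0.500
outer loop
vertex -2.554 -0.043 3.358
vertex -2.018 0.373 2.999
vertex -2.314 0.619 3.663
endloop
endfacet
facet normal 0.116 -0.450 0.886
outer loop
vertex -2.554 -0.043 3.358
vertex -2.314 0.619 3.663
vertex -3.061 0.441 3.67
endloop
endfacet
facet normal -0.408 -0.757 0.511
outer loop
vertex -2.554 -0.043 3.358
vertex -3.061 0.441 3.67
vertex -3.226 0.085 3.011
endloop
endfacet
facet normal -0.133 -0.985 -0.106
outer loop
vertex -2.554 -0.043 3.358
vertex -3.226 0.085 3.011
vertex -2.582 0.043 2.596
endloop
endfacet
facet normal 0.561 -0.820 -0.113
outer loop
vertex -2.554 -0.043 3.358
vertex -2.582 0.043 2.596
vertex -2.018 0.373 2.999
endloop
endfacet
facet normal 0.922 0.177 0.345
outer loop
vertex -2.314 0.619 3.663
vertex -2.018 0.373 2.999
vertex -2.194 1.115 3.089
endloop
endfacet
facet normal -0.048 0.240 0.970
outer loop
vertex -3.061 0.441 3.67
vertex -2.314 0.619 3.663
vertex -2.838 1.157 3.504
endloop
endfacet
facet normal -0.896 -0.257 0.363
outer loop
vertex -3.226 0.085 3.011
vertex -3.061 0.441 3.67
vertex -3.402 0.827 3.101
endloop
endfacet
facet normal -0.451 -0.627 -0.636
outer loop
vertex -2.582 0.043 2.596
vertex -3.226 0.085 3.011
vertex -3.106 0.581 2.437
endloop
endfacet
facet normal 0.673 -0.359 -0.647
outer loop
vertex -2.018 0.373 2.999
vertex -2.582 0.043 2.596
vertex -2.359 0.759 2.43
endloop
endfacet

endsolid


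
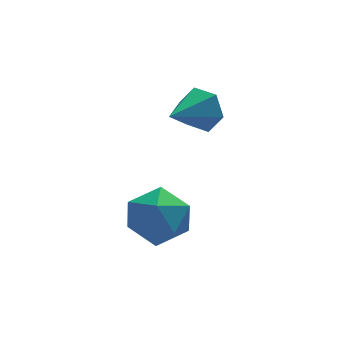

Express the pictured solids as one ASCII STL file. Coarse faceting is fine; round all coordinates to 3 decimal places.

solid 
facet normal 0.793 0.542 -0.279
outer loop
vertex 2.343 1.863 3.249
vertex 2.006 2.042 2.639
vertex 1.931 2.453 3.225
endloop
endfacet
facet normal -0.153 -0.067 0.986
outer loop
vertex 2.343 1.863 3.249
vertex 1.931 2.453 3.225
vertex 0.974 1.338 3.001
endloop
endfacet
facet normal 0.793 0.542 -0.279
outer loop
vertex 1.931 2.453 3.225
vertex 2.006 2.042 2.639
vertex 1.594 2.632 2.615
endloop
endfacet
facet normal -0.694 0.490 0.527
outer loop
vertex 1.931 2.453 3.225
vertex 1.594 2.632 2.615
vertex 0.974 1.338 3.001
endloop
endfacet
facet normal 0.793 0.542 -0.278
outer loop
vertex 1.594 2.632 2.615
vertex 2.006 2.042 2.639
vertex 1.669 2.221 2.028
endloop
endfacet
facet normal -0.884 0.322 -0.339
outer loop
vertex 1.594 2.632 2.615
vertex 1.669 2.221 2.028
vertex 0.974 1.338 3.001
endloop
endfacet
facet normal 0.793 0.541 -0.279
outer loop
vertex 1.669 2.221 2.028
vertex 2.006 2.042 2.639
vertex 2.08 1.631 2.052
endloop
endfacet
facet normal -0.533 -0.401 -0.745
outer loop
vertex 1.669 2.221 2.028
vertex 2.08 1.631 2.052
vertex 0.974 1.338 3.001
endloop
endfacet
facet normal 0.793 0.541 -0.279
outer loop
vertex 2.08 1.631 2.052
vertex 2.006 2.042 2.639
vertex 2.417 1.452 2.663
endloop
endfacet
facet normal 0.009 -0.958 -0.286
outer loop
vertex 2.08 1.631 2.052
vertex 2.417 1.452 2.663
vertex 0.974 1.338 3.001
endloop
endfacet
facet normal 0.793 0.541 -0.279
outer loop
vertex 2.417 1.452 2.663
vertex 2.006 2.042 2.639
vertex 2.343 1.863 3.249
endloop
endfacet
facet normal 0.198 -0.791 0.579
outer loop
vertex 2.417 1.452 2.663
vertex 2.343 1.863 3.249
vertex 0.974 1.338 3.001
endloop
endfacet
facet normal -0.749 0.662 0.025
outer loop
vertex 0.01 0.213 0.842
vertex -0.527 -0.377 0.373
vertex -0.514 -0.397 1.298
endloop
endfacet
facet normal -0.329 0.730 0.599
outer loop
vertex 0.01 0.213 0.842
vertex -0.514 -0.397 1.298
vertex 0.354 -0.234 1.576
endloop
endfacet
facet normal 0.334 0.866 0.371
outer loop
vertex 0.01 0.213 0.842
vertex 0.354 -0.234 1.576
vertex 0.876 -0.112 0.822
endloop
endfacet
facet normal 0.323 0.883 -0.341
outer loop
vertex 0.01 0.213 0.842
vertex 0.876 -0.112 0.822
vertex 0.332 -0.2 0.079
endloop
endfacet
facet normal -0.346 0.756 -0.555
outer loop
vertex 0.01 0.213 0.842
vertex 0.332 -0.2 0.079
vertex -0.527 -0.377 0.373
endloop
endfacet
facet normal -0.321 0.105 0.941
outer loop
vertex 0.354 -0.234 1.576
vertex -0.514 -0.397 1.298
vertex 0.028 -1.1 1.561
endloop
endfacet
facet normal -1.000 -0.006 0.014
outer loop
vertex -0.514 -0.397 1.298
vertex -0.527 -0.377 0.373
vertex -0.516 -1.188 0.818
endloop
endfacet
facet normal -0.347 0.147 -0.926
outer loop
vertex -0.527 -0.377 0.373
vertex 0.332 -0.2 0.079
vertex 0.006 -1.066 0.064
endloop
endfacet
facet normal 0.736 0.350 -0.580
outer loop
vertex 0.332 -0.2 0.079
vertex 0.876 -0.112 0.822
vertex 0.874 -0.903 0.342
endloop
endfacet
facet normal 0.752 0.325 0.573
outer loop
vertex 0.876 -0.112 0.822
vertex 0.354 -0.234 1.576
vertex 0.887 -0.923 1.267
endloop
endfacet
facet normal -0.323 -0.883 0.341
outer loop
vertex 0.35 -1.513 0.798
vertex 0.028 -1.1 1.561
vertex -0.516 -1.188 0.818
endloop
endfacet
facet normal -0.334 -0.866 -0.371
outer loop
vertex 0.35 -1.513 0.798
vertex -0.516 -1.188 0.818
vertex 0.006 -1.066 0.064
endloop
endfacet
facet normal 0.329 -0.730 -0.599
outer loop
vertex 0.35 -1.513 0.798
vertex 0.006 -1.066 0.064
vertex 0.874 -0.903 0.342
endloop
endfacet
facet normal 0.749 -0.662 -0.025
outer loop
vertex 0.35 -1.513 0.798
vertex 0.874 -0.903 0.342
vertex 0.887 -0.923 1.267
endloop
endfacet
facet normal 0.346 -0.756 0.555
outer loop
vertex 0.35 -1.513 0.798
vertex 0.887 -0.923 1.267
vertex 0.028 -1.1 1.561
endloop
endfacet
facet normal -0.736 -0.350 0.580
outer loop
vertex -0.516 -1.188 0.818
vertex 0.028 -1.1 1.561
vertex -0.514 -0.397 1.298
endloop
endfacet
facet normal -0.752 -0.325 -0.573
outer loop
vertex 0.006 -1.066 0.064
vertex -0.516 -1.188 0.818
vertex -0.527 -0.377 0.373
endloop
endfacet
facet normal 0.321 -0.105 -0.941
outer loop
vertex 0.874 -0.903 0.342
vertex 0.006 -1.066 0.064
vertex 0.332 -0.2 0.079
endloop
endfacet
facet normal 1.000 0.006 -0.014
outer loop
vertex 0.887 -0.923 1.267
vertex 0.874 -0.903 0.342
vertex 0.876 -0.112 0.822
endloop
endfacet
facet normal 0.347 -0.147 0.926
outer loop
vertex 0.028 -1.1 1.561
vertex 0.887 -0.923 1.267
vertex 0.354 -0.234 1.576
endloop
endfacet

endsolid


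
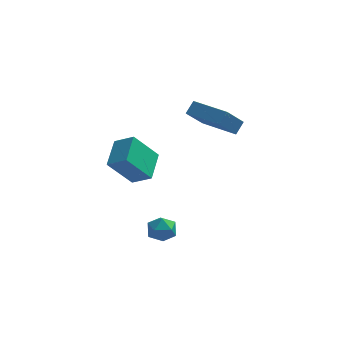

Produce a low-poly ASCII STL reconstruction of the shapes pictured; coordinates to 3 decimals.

solid 
facet normal -0.714 0.673 0.192
outer loop
vertex -2.291 -3.466 -4.211
vertex -2.456 -3.84 -3.513
vertex -1.904 -3.248 -3.534
endloop
endfacet
facet normal -0.191 0.961 -0.200
outer loop
vertex -2.291 -3.466 -4.211
vertex -1.904 -3.248 -3.534
vertex -1.496 -3.312 -4.231
endloop
endfacet
facet normal -0.133 0.583 -0.802
outer loop
vertex -2.291 -3.466 -4.211
vertex -1.496 -3.312 -4.231
vertex -1.796 -3.943 -4.64
endloop
endfacet
facet normal -0.619 0.062 -0.783
outer loop
vertex -2.291 -3.466 -4.211
vertex -1.796 -3.943 -4.64
vertex -2.39 -4.269 -4.196
endloop
endfacet
facet normal -0.979 0.118 -0.168
outer loop
vertex -2.291 -3.466 -4.211
vertex -2.39 -4.269 -4.196
vertex -2.456 -3.84 -3.513
endloop
endfacet
facet normal 0.419 0.893 0.164
outer loop
vertex -1.496 -3.312 -4.231
vertex -1.904 -3.248 -3.534
vertex -1.17 -3.591 -3.544
endloop
endfacet
facet normal -0.428 0.427 0.797
outer loop
vertex -1.904 -3.248 -3.534
vertex -2.456 -3.84 -3.513
vertex -1.764 -3.917 -3.1
endloop
endfacet
facet normal -0.855 -0.472 0.214
outer loop
vertex -2.456 -3.84 -3.513
vertex -2.39 -4.269 -4.196
vertex -2.064 -4.548 -3.509
endloop
endfacet
facet normal -0.274 -0.563 -0.780
outer loop
vertex -2.39 -4.269 -4.196
vertex -1.796 -3.943 -4.64
vertex -1.656 -4.612 -4.206
endloop
endfacet
facet normal 0.515 0.280 -0.810
outer loop
vertex -1.796 -3.943 -4.64
vertex -1.496 -3.312 -4.231
vertex -1.104 -4.02 -4.227
endloop
endfacet
facet normal 0.619 -0.062 0.783
outer loop
vertex -1.269 -4.394 -3.529
vertex -1.17 -3.591 -3.544
vertex -1.764 -3.917 -3.1
endloop
endfacet
facet normal 0.133 -0.583 0.802
outer loop
vertex -1.269 -4.394 -3.529
vertex -1.764 -3.917 -3.1
vertex -2.064 -4.548 -3.509
endloop
endfacet
facet normal 0.191 -0.961 0.200
outer loop
vertex -1.269 -4.394 -3.529
vertex -2.064 -4.548 -3.509
vertex -1.656 -4.612 -4.206
endloop
endfacet
facet normal 0.714 -0.673 -0.192
outer loop
vertex -1.269 -4.394 -3.529
vertex -1.656 -4.612 -4.206
vertex -1.104 -4.02 -4.227
endloop
endfacet
facet normal 0.979 -0.118 0.168
outer loop
vertex -1.269 -4.394 -3.529
vertex -1.104 -4.02 -4.227
vertex -1.17 -3.591 -3.544
endloop
endfacet
facet normal 0.274 0.563 0.780
outer loop
vertex -1.764 -3.917 -3.1
vertex -1.17 -3.591 -3.544
vertex -1.904 -3.248 -3.534
endloop
endfacet
facet normal -0.515 -0.280 0.810
outer loop
vertex -2.064 -4.548 -3.509
vertex -1.764 -3.917 -3.1
vertex -2.456 -3.84 -3.513
endloop
endfacet
facet normal -0.419 -0.893 -0.164
outer loop
vertex -1.656 -4.612 -4.206
vertex -2.064 -4.548 -3.509
vertex -2.39 -4.269 -4.196
endloop
endfacet
facet normal 0.428 -0.427 -0.797
outer loop
vertex -1.104 -4.02 -4.227
vertex -1.656 -4.612 -4.206
vertex -1.796 -3.943 -4.64
endloop
endfacet
facet normal 0.855 0.472 -0.214
outer loop
vertex -1.17 -3.591 -3.544
vertex -1.104 -4.02 -4.227
vertex -1.496 -3.312 -4.231
endloop
endfacet
facet normal -0.577 -0.246 0.779
outer loop
vertex -3.349 -1.431 0.923
vertex -4.328 -1.069 0.312
vertex -3.534 -2.998 0.291
endloop
endfacet
facet normal 0.810 -0.299 0.505
outer loop
vertex -2.392 -2.511 -1.252
vertex -3.349 -1.431 0.923
vertex -3.534 -2.998 0.291
endloop
endfacet
facet normal -0.577 -0.246 0.779
outer loop
vertex -3.534 -2.998 0.291
vertex -4.328 -1.069 0.312
vertex -4.514 -2.636 -0.32
endloop
endfacet
facet normal -0.109 -0.922 -0.372
outer loop
vertex -4.514 -2.636 -0.32
vertex -2.392 -2.511 -1.252
vertex -3.534 -2.998 0.291
endloop
endfacet
facet normal 0.109 0.922 0.372
outer loop
vertex -3.349 -1.431 0.923
vertex -3.186 -0.582 -1.231
vertex -4.328 -1.069 0.312
endloop
endfacet
facet normal 0.809 -0.300 0.505
outer loop
vertex -2.206 -0.944 -0.62
vertex -3.349 -1.431 0.923
vertex -2.392 -2.511 -1.252
endloop
endfacet
facet normal 0.109 0.922 0.372
outer loop
vertex -2.206 -0.944 -0.62
vertex -3.186 -0.582 -1.231
vertex -3.349 -1.431 0.923
endloop
endfacet
facet normal -0.810 0.300 -0.505
outer loop
vertex -4.328 -1.069 0.312
vertex -3.186 -0.582 -1.231
vertex -4.514 -2.636 -0.32
endloop
endfacet
facet normal -0.109 -0.922 -0.372
outer loop
vertex -3.371 -2.149 -1.863
vertex -2.392 -2.511 -1.252
vertex -4.514 -2.636 -0.32
endloop
endfacet
facet normal -0.809 0.299 -0.505
outer loop
vertex -4.514 -2.636 -0.32
vertex -3.186 -0.582 -1.231
vertex -3.371 -2.149 -1.863
endloop
endfacet
facet normal 0.577 0.246 -0.779
outer loop
vertex -3.371 -2.149 -1.863
vertex -2.206 -0.944 -0.62
vertex -2.392 -2.511 -1.252
endloop
endfacet
facet normal 0.577 0.246 -0.779
outer loop
vertex -3.186 -0.582 -1.231
vertex -2.206 -0.944 -0.62
vertex -3.371 -2.149 -1.863
endloop
endfacet
facet normal -0.411 -0.560 0.719
outer loop
vertex 0.96 1.302 1.187
vertex -0.796 2.524 1.134
vertex 0.619 0.786 0.59
endloop
endfacet
facet normal 0.821 -0.571 0.025
outer loop
vertex 1.376 1.816 -0.734
vertex 0.96 1.302 1.187
vertex 0.619 0.786 0.59
endloop
endfacet
facet normal -0.411 -0.560 0.719
outer loop
vertex 0.619 0.786 0.59
vertex -0.796 2.524 1.134
vertex -1.137 2.008 0.537
endloop
endfacet
facet normal -0.397 -0.601 -0.694
outer loop
vertex -1.137 2.008 0.537
vertex 1.376 1.816 -0.734
vertex 0.619 0.786 0.59
endloop
endfacet
facet normal 0.397 0.601 0.694
outer loop
vertex 0.96 1.302 1.187
vertex -0.039 3.554 -0.19
vertex -0.796 2.524 1.134
endloop
endfacet
facet normal 0.821 -0.571 0.025
outer loop
vertex 1.717 2.332 -0.137
vertex 0.96 1.302 1.187
vertex 1.376 1.816 -0.734
endloop
endfacet
facet normal 0.397 0.601 0.694
outer loop
vertex 1.717 2.332 -0.137
vertex -0.039 3.554 -0.19
vertex 0.96 1.302 1.187
endloop
endfacet
facet normal -0.821 0.571 -0.025
outer loop
vertex -0.796 2.524 1.134
vertex -0.039 3.554 -0.19
vertex -1.137 2.008 0.537
endloop
endfacet
facet normal -0.397 -0.601 -0.694
outer loop
vertex -0.38 3.038 -0.787
vertex 1.376 1.816 -0.734
vertex -1.137 2.008 0.537
endloop
endfacet
facet normal -0.821 0.571 -0.025
outer loop
vertex -1.137 2.008 0.537
vertex -0.039 3.554 -0.19
vertex -0.38 3.038 -0.787
endloop
endfacet
facet normal 0.411 0.560 -0.719
outer loop
vertex -0.38 3.038 -0.787
vertex 1.717 2.332 -0.137
vertex 1.376 1.816 -0.734
endloop
endfacet
facet normal 0.411 0.560 -0.719
outer loop
vertex -0.039 3.554 -0.19
vertex 1.717 2.332 -0.137
vertex -0.38 3.038 -0.787
endloop
endfacet

endsolid


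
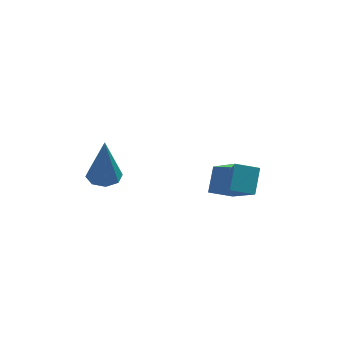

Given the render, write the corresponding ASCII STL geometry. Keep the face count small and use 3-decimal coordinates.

solid 
facet normal -0.044 0.216 -0.975
outer loop
vertex -0.435 -4.1 -0.124
vertex -0.9 -3.784 -0.033
vertex -0.339 -3.683 -0.036
endloop
endfacet
facet normal 0.948 -0.258 0.186
outer loop
vertex -0.435 -4.1 -0.124
vertex -0.339 -3.683 -0.036
vertex -0.82 -4.176 1.733
endloop
endfacet
facet normal -0.044 0.217 -0.975
outer loop
vertex -0.339 -3.683 -0.036
vertex -0.9 -3.784 -0.033
vertex -0.572 -3.326 0.054
endloop
endfacet
facet normal 0.823 0.449 0.349
outer loop
vertex -0.339 -3.683 -0.036
vertex -0.572 -3.326 0.054
vertex -0.82 -4.176 1.733
endloop
endfacet
facet normal -0.044 0.217 -0.975
outer loop
vertex -0.572 -3.326 0.054
vertex -0.9 -3.784 -0.033
vertex -0.998 -3.237 0.093
endloop
endfacet
facet normal 0.222 0.856 0.466
outer loop
vertex -0.572 -3.326 0.054
vertex -0.998 -3.237 0.093
vertex -0.82 -4.176 1.733
endloop
endfacet
facet normal -0.046 0.216 -0.975
outer loop
vertex -0.998 -3.237 0.093
vertex -0.9 -3.784 -0.033
vertex -1.366 -3.468 0.059
endloop
endfacet
facet normal -0.500 0.727 0.471
outer loop
vertex -0.998 -3.237 0.093
vertex -1.366 -3.468 0.059
vertex -0.82 -4.176 1.733
endloop
endfacet
facet normal -0.046 0.216 -0.975
outer loop
vertex -1.366 -3.468 0.059
vertex -0.9 -3.784 -0.033
vertex -1.461 -3.885 -0.029
endloop
endfacet
facet normal -0.924 0.135 0.358
outer loop
vertex -1.366 -3.468 0.059
vertex -1.461 -3.885 -0.029
vertex -0.82 -4.176 1.733
endloop
endfacet
facet normal -0.046 0.216 -0.975
outer loop
vertex -1.461 -3.885 -0.029
vertex -0.9 -3.784 -0.033
vertex -1.228 -4.242 -0.119
endloop
endfacet
facet normal -0.798 -0.570 0.196
outer loop
vertex -1.461 -3.885 -0.029
vertex -1.228 -4.242 -0.119
vertex -0.82 -4.176 1.733
endloop
endfacet
facet normal -0.046 0.216 -0.975
outer loop
vertex -1.228 -4.242 -0.119
vertex -0.9 -3.784 -0.033
vertex -0.803 -4.331 -0.159
endloop
endfacet
facet normal -0.197 -0.977 0.078
outer loop
vertex -1.228 -4.242 -0.119
vertex -0.803 -4.331 -0.159
vertex -0.82 -4.176 1.733
endloop
endfacet
facet normal -0.043 0.217 -0.975
outer loop
vertex -0.803 -4.331 -0.159
vertex -0.9 -3.784 -0.033
vertex -0.435 -4.1 -0.124
endloop
endfacet
facet normal 0.525 -0.848 0.074
outer loop
vertex -0.803 -4.331 -0.159
vertex -0.435 -4.1 -0.124
vertex -0.82 -4.176 1.733
endloop
endfacet
facet normal -0.920 -0.199 0.338
outer loop
vertex 2.915 -1.577 -2.113
vertex 3.055 -0.875 -1.317
vertex 2.176 -0.121 -3.267
endloop
endfacet
facet normal -0.130 -0.655 -0.744
outer loop
vertex 2.985 0.055 -3.563
vertex 2.915 -1.577 -2.113
vertex 2.176 -0.121 -3.267
endloop
endfacet
facet normal -0.920 -0.200 0.337
outer loop
vertex 2.176 -0.121 -3.267
vertex 3.055 -0.875 -1.317
vertex 2.315 0.581 -2.471
endloop
endfacet
facet normal -0.370 0.728 -0.577
outer loop
vertex 2.315 0.581 -2.471
vertex 2.985 0.055 -3.563
vertex 2.176 -0.121 -3.267
endloop
endfacet
facet normal 0.370 -0.728 0.577
outer loop
vertex 2.915 -1.577 -2.113
vertex 3.864 -0.699 -1.613
vertex 3.055 -0.875 -1.317
endloop
endfacet
facet normal -0.129 -0.655 -0.744
outer loop
vertex 3.725 -1.401 -2.409
vertex 2.915 -1.577 -2.113
vertex 2.985 0.055 -3.563
endloop
endfacet
facet normal 0.369 -0.728 0.578
outer loop
vertex 3.725 -1.401 -2.409
vertex 3.864 -0.699 -1.613
vertex 2.915 -1.577 -2.113
endloop
endfacet
facet normal 0.130 0.656 0.744
outer loop
vertex 3.055 -0.875 -1.317
vertex 3.864 -0.699 -1.613
vertex 2.315 0.581 -2.471
endloop
endfacet
facet normal -0.369 0.728 -0.577
outer loop
vertex 3.125 0.757 -2.767
vertex 2.985 0.055 -3.563
vertex 2.315 0.581 -2.471
endloop
endfacet
facet normal 0.129 0.655 0.744
outer loop
vertex 2.315 0.581 -2.471
vertex 3.864 -0.699 -1.613
vertex 3.125 0.757 -2.767
endloop
endfacet
facet normal 0.920 0.200 -0.338
outer loop
vertex 3.125 0.757 -2.767
vertex 3.725 -1.401 -2.409
vertex 2.985 0.055 -3.563
endloop
endfacet
facet normal 0.920 0.200 -0.337
outer loop
vertex 3.864 -0.699 -1.613
vertex 3.725 -1.401 -2.409
vertex 3.125 0.757 -2.767
endloop
endfacet

endsolid


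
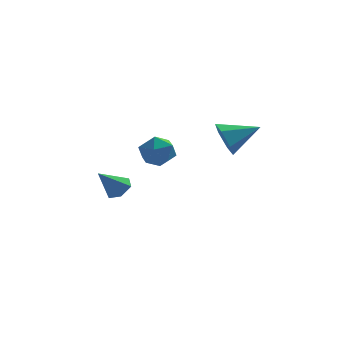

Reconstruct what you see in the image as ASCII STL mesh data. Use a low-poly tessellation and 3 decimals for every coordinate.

solid 
facet normal 0.555 0.409 -0.725
outer loop
vertex -0.618 4.23 -0.965
vertex -0.94 3.983 -1.351
vertex -1.071 4.494 -1.163
endloop
endfacet
facet normal -0.027 0.570 0.821
outer loop
vertex -0.618 4.23 -0.965
vertex -1.071 4.494 -1.163
vertex -1.6 3.497 -0.489
endloop
endfacet
facet normal 0.555 0.409 -0.725
outer loop
vertex -1.071 4.494 -1.163
vertex -0.94 3.983 -1.351
vertex -1.393 4.247 -1.549
endloop
endfacet
facet normal -0.766 0.585 0.265
outer loop
vertex -1.071 4.494 -1.163
vertex -1.393 4.247 -1.549
vertex -1.6 3.497 -0.489
endloop
endfacet
facet normal 0.555 0.409 -0.725
outer loop
vertex -1.393 4.247 -1.549
vertex -0.94 3.983 -1.351
vertex -1.262 3.736 -1.737
endloop
endfacet
facet normal -0.949 -0.139 -0.284
outer loop
vertex -1.393 4.247 -1.549
vertex -1.262 3.736 -1.737
vertex -1.6 3.497 -0.489
endloop
endfacet
facet normal 0.555 0.409 -0.725
outer loop
vertex -1.262 3.736 -1.737
vertex -0.94 3.983 -1.351
vertex -0.809 3.472 -1.539
endloop
endfacet
facet normal -0.392 -0.878 -0.274
outer loop
vertex -1.262 3.736 -1.737
vertex -0.809 3.472 -1.539
vertex -1.6 3.497 -0.489
endloop
endfacet
facet normal 0.555 0.409 -0.725
outer loop
vertex -0.809 3.472 -1.539
vertex -0.94 3.983 -1.351
vertex -0.487 3.719 -1.153
endloop
endfacet
facet normal 0.347 -0.894 0.283
outer loop
vertex -0.809 3.472 -1.539
vertex -0.487 3.719 -1.153
vertex -1.6 3.497 -0.489
endloop
endfacet
facet normal 0.555 0.409 -0.725
outer loop
vertex -0.487 3.719 -1.153
vertex -0.94 3.983 -1.351
vertex -0.618 4.23 -0.965
endloop
endfacet
facet normal 0.530 -0.170 0.831
outer loop
vertex -0.487 3.719 -1.153
vertex -0.618 4.23 -0.965
vertex -1.6 3.497 -0.489
endloop
endfacet
facet normal -0.894 -0.261 -0.365
outer loop
vertex 3.134 1.522 1.218
vertex 2.825 1.709 1.841
vertex 2.898 2.195 1.315
endloop
endfacet
facet normal 0.661 0.329 -0.675
outer loop
vertex 3.134 1.522 1.218
vertex 2.898 2.195 1.315
vertex 3.995 2.051 2.319
endloop
endfacet
facet normal -0.893 -0.262 -0.366
outer loop
vertex 2.898 2.195 1.315
vertex 2.825 1.709 1.841
vertex 2.588 2.382 1.937
endloop
endfacet
facet normal 0.266 0.952 -0.154
outer loop
vertex 2.898 2.195 1.315
vertex 2.588 2.382 1.937
vertex 3.995 2.051 2.319
endloop
endfacet
facet normal -0.893 -0.262 -0.366
outer loop
vertex 2.588 2.382 1.937
vertex 2.825 1.709 1.841
vertex 2.515 1.896 2.463
endloop
endfacet
facet normal -0.011 0.735 0.678
outer loop
vertex 2.588 2.382 1.937
vertex 2.515 1.896 2.463
vertex 3.995 2.051 2.319
endloop
endfacet
facet normal -0.893 -0.261 -0.367
outer loop
vertex 2.515 1.896 2.463
vertex 2.825 1.709 1.841
vertex 2.752 1.222 2.366
endloop
endfacet
facet normal 0.107 -0.105 0.989
outer loop
vertex 2.515 1.896 2.463
vertex 2.752 1.222 2.366
vertex 3.995 2.051 2.319
endloop
endfacet
facet normal -0.893 -0.261 -0.366
outer loop
vertex 2.752 1.222 2.366
vertex 2.825 1.709 1.841
vertex 3.061 1.036 1.744
endloop
endfacet
facet normal 0.503 -0.727 0.467
outer loop
vertex 2.752 1.222 2.366
vertex 3.061 1.036 1.744
vertex 3.995 2.051 2.319
endloop
endfacet
facet normal -0.894 -0.261 -0.365
outer loop
vertex 3.061 1.036 1.744
vertex 2.825 1.709 1.841
vertex 3.134 1.522 1.218
endloop
endfacet
facet normal 0.779 -0.511 -0.364
outer loop
vertex 3.061 1.036 1.744
vertex 3.134 1.522 1.218
vertex 3.995 2.051 2.319
endloop
endfacet
facet normal 0.019 0.975 0.220
outer loop
vertex 0.8 1.138 1.368
vertex 0.38 1.024 1.908
vertex 1.068 0.992 1.991
endloop
endfacet
facet normal 0.628 0.773 -0.089
outer loop
vertex 0.8 1.138 1.368
vertex 1.068 0.992 1.991
vertex 1.34 0.705 1.421
endloop
endfacet
facet normal 0.471 0.498 -0.728
outer loop
vertex 0.8 1.138 1.368
vertex 1.34 0.705 1.421
vertex 0.82 0.56 0.985
endloop
endfacet
facet normal -0.237 0.531 -0.814
outer loop
vertex 0.8 1.138 1.368
vertex 0.82 0.56 0.985
vertex 0.227 0.757 1.286
endloop
endfacet
facet normal -0.516 0.826 -0.227
outer loop
vertex 0.8 1.138 1.368
vertex 0.227 0.757 1.286
vertex 0.38 1.024 1.908
endloop
endfacet
facet normal 0.916 0.255 0.309
outer loop
vertex 1.34 0.705 1.421
vertex 1.068 0.992 1.991
vertex 1.253 0.323 1.994
endloop
endfacet
facet normal -0.071 0.583 0.810
outer loop
vertex 1.068 0.992 1.991
vertex 0.38 1.024 1.908
vertex 0.66 0.52 2.295
endloop
endfacet
facet normal -0.937 0.340 0.084
outer loop
vertex 0.38 1.024 1.908
vertex 0.227 0.757 1.286
vertex 0.14 0.375 1.859
endloop
endfacet
facet normal -0.484 -0.138 -0.864
outer loop
vertex 0.227 0.757 1.286
vertex 0.82 0.56 0.985
vertex 0.412 0.088 1.289
endloop
endfacet
facet normal 0.661 -0.190 -0.726
outer loop
vertex 0.82 0.56 0.985
vertex 1.34 0.705 1.421
vertex 1.1 0.056 1.372
endloop
endfacet
facet normal 0.237 -0.531 0.814
outer loop
vertex 0.68 -0.058 1.912
vertex 1.253 0.323 1.994
vertex 0.66 0.52 2.295
endloop
endfacet
facet normal -0.471 -0.498 0.728
outer loop
vertex 0.68 -0.058 1.912
vertex 0.66 0.52 2.295
vertex 0.14 0.375 1.859
endloop
endfacet
facet normal -0.628 -0.773 0.089
outer loop
vertex 0.68 -0.058 1.912
vertex 0.14 0.375 1.859
vertex 0.412 0.088 1.289
endloop
endfacet
facet normal -0.019 -0.975 -0.220
outer loop
vertex 0.68 -0.058 1.912
vertex 0.412 0.088 1.289
vertex 1.1 0.056 1.372
endloop
endfacet
facet normal 0.516 -0.826 0.227
outer loop
vertex 0.68 -0.058 1.912
vertex 1.1 0.056 1.372
vertex 1.253 0.323 1.994
endloop
endfacet
facet normal 0.484 0.138 0.864
outer loop
vertex 0.66 0.52 2.295
vertex 1.253 0.323 1.994
vertex 1.068 0.992 1.991
endloop
endfacet
facet normal -0.661 0.190 0.726
outer loop
vertex 0.14 0.375 1.859
vertex 0.66 0.52 2.295
vertex 0.38 1.024 1.908
endloop
endfacet
facet normal -0.916 -0.255 -0.309
outer loop
vertex 0.412 0.088 1.289
vertex 0.14 0.375 1.859
vertex 0.227 0.757 1.286
endloop
endfacet
facet normal 0.071 -0.583 -0.810
outer loop
vertex 1.1 0.056 1.372
vertex 0.412 0.088 1.289
vertex 0.82 0.56 0.985
endloop
endfacet
facet normal 0.937 -0.340 -0.084
outer loop
vertex 1.253 0.323 1.994
vertex 1.1 0.056 1.372
vertex 1.34 0.705 1.421
endloop
endfacet

endsolid


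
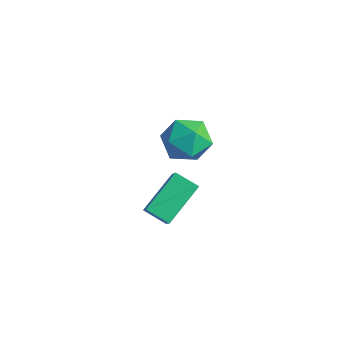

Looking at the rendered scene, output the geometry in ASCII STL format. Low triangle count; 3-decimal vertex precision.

solid 
facet normal -0.392 0.919 0.049
outer loop
vertex -1.318 4.184 -1.334
vertex -2.117 3.818 -0.858
vertex -1.324 4.128 -0.336
endloop
endfacet
facet normal 0.320 0.946 0.055
outer loop
vertex -1.318 4.184 -1.334
vertex -1.324 4.128 -0.336
vertex -0.501 3.879 -0.846
endloop
endfacet
facet normal 0.558 0.630 -0.540
outer loop
vertex -1.318 4.184 -1.334
vertex -0.501 3.879 -0.846
vertex -0.786 3.414 -1.683
endloop
endfacet
facet normal -0.008 0.408 -0.913
outer loop
vertex -1.318 4.184 -1.334
vertex -0.786 3.414 -1.683
vertex -1.785 3.376 -1.691
endloop
endfacet
facet normal -0.596 0.587 -0.549
outer loop
vertex -1.318 4.184 -1.334
vertex -1.785 3.376 -1.691
vertex -2.117 3.818 -0.858
endloop
endfacet
facet normal 0.551 0.566 0.613
outer loop
vertex -0.501 3.879 -0.846
vertex -1.324 4.128 -0.336
vertex -0.795 3.324 -0.069
endloop
endfacet
facet normal -0.602 0.522 0.604
outer loop
vertex -1.324 4.128 -0.336
vertex -2.117 3.818 -0.858
vertex -1.794 3.286 -0.077
endloop
endfacet
facet normal -0.932 -0.015 -0.363
outer loop
vertex -2.117 3.818 -0.858
vertex -1.785 3.376 -1.691
vertex -2.079 2.821 -0.914
endloop
endfacet
facet normal 0.019 -0.304 -0.953
outer loop
vertex -1.785 3.376 -1.691
vertex -0.786 3.414 -1.683
vertex -1.256 2.572 -1.424
endloop
endfacet
facet normal 0.935 0.055 -0.349
outer loop
vertex -0.786 3.414 -1.683
vertex -0.501 3.879 -0.846
vertex -0.463 2.882 -0.902
endloop
endfacet
facet normal 0.008 -0.408 0.913
outer loop
vertex -1.262 2.516 -0.426
vertex -0.795 3.324 -0.069
vertex -1.794 3.286 -0.077
endloop
endfacet
facet normal -0.558 -0.630 0.540
outer loop
vertex -1.262 2.516 -0.426
vertex -1.794 3.286 -0.077
vertex -2.079 2.821 -0.914
endloop
endfacet
facet normal -0.320 -0.946 -0.055
outer loop
vertex -1.262 2.516 -0.426
vertex -2.079 2.821 -0.914
vertex -1.256 2.572 -1.424
endloop
endfacet
facet normal 0.392 -0.919 -0.049
outer loop
vertex -1.262 2.516 -0.426
vertex -1.256 2.572 -1.424
vertex -0.463 2.882 -0.902
endloop
endfacet
facet normal 0.596 -0.587 0.549
outer loop
vertex -1.262 2.516 -0.426
vertex -0.463 2.882 -0.902
vertex -0.795 3.324 -0.069
endloop
endfacet
facet normal -0.019 0.304 0.953
outer loop
vertex -1.794 3.286 -0.077
vertex -0.795 3.324 -0.069
vertex -1.324 4.128 -0.336
endloop
endfacet
facet normal -0.935 -0.055 0.349
outer loop
vertex -2.079 2.821 -0.914
vertex -1.794 3.286 -0.077
vertex -2.117 3.818 -0.858
endloop
endfacet
facet normal -0.551 -0.566 -0.613
outer loop
vertex -1.256 2.572 -1.424
vertex -2.079 2.821 -0.914
vertex -1.785 3.376 -1.691
endloop
endfacet
facet normal 0.602 -0.522 -0.604
outer loop
vertex -0.463 2.882 -0.902
vertex -1.256 2.572 -1.424
vertex -0.786 3.414 -1.683
endloop
endfacet
facet normal 0.932 0.015 0.363
outer loop
vertex -0.795 3.324 -0.069
vertex -0.463 2.882 -0.902
vertex -0.501 3.879 -0.846
endloop
endfacet
facet normal -0.550 0.376 -0.746
outer loop
vertex 1.306 -0.691 -0.062
vertex 1.094 0.702 0.796
vertex 2.049 -0.347 -0.436
endloop
endfacet
facet normal 0.129 -0.844 -0.520
outer loop
vertex 3.066 -1.042 0.944
vertex 1.306 -0.691 -0.062
vertex 2.049 -0.347 -0.436
endloop
endfacet
facet normal -0.550 0.375 -0.746
outer loop
vertex 2.049 -0.347 -0.436
vertex 1.094 0.702 0.796
vertex 1.836 1.046 0.422
endloop
endfacet
facet normal 0.825 0.382 -0.416
outer loop
vertex 1.836 1.046 0.422
vertex 3.066 -1.042 0.944
vertex 2.049 -0.347 -0.436
endloop
endfacet
facet normal -0.825 -0.382 0.416
outer loop
vertex 1.306 -0.691 -0.062
vertex 2.111 0.007 2.176
vertex 1.094 0.702 0.796
endloop
endfacet
facet normal 0.129 -0.844 -0.520
outer loop
vertex 2.324 -1.386 1.318
vertex 1.306 -0.691 -0.062
vertex 3.066 -1.042 0.944
endloop
endfacet
facet normal -0.825 -0.382 0.416
outer loop
vertex 2.324 -1.386 1.318
vertex 2.111 0.007 2.176
vertex 1.306 -0.691 -0.062
endloop
endfacet
facet normal -0.129 0.844 0.520
outer loop
vertex 1.094 0.702 0.796
vertex 2.111 0.007 2.176
vertex 1.836 1.046 0.422
endloop
endfacet
facet normal 0.825 0.382 -0.416
outer loop
vertex 2.854 0.351 1.802
vertex 3.066 -1.042 0.944
vertex 1.836 1.046 0.422
endloop
endfacet
facet normal -0.129 0.844 0.520
outer loop
vertex 1.836 1.046 0.422
vertex 2.111 0.007 2.176
vertex 2.854 0.351 1.802
endloop
endfacet
facet normal 0.550 -0.376 0.746
outer loop
vertex 2.854 0.351 1.802
vertex 2.324 -1.386 1.318
vertex 3.066 -1.042 0.944
endloop
endfacet
facet normal 0.550 -0.376 0.746
outer loop
vertex 2.111 0.007 2.176
vertex 2.324 -1.386 1.318
vertex 2.854 0.351 1.802
endloop
endfacet

endsolid


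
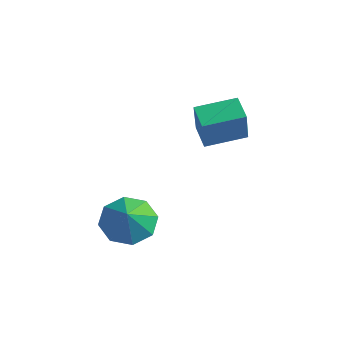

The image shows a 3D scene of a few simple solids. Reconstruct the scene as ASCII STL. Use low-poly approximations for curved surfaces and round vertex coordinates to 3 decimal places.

solid 
facet normal -0.293 0.500 -0.815
outer loop
vertex 1.151 -0.76 -1.566
vertex 0.555 -0.125 -0.962
vertex 1.556 -0.106 -1.31
endloop
endfacet
facet normal 0.797 -0.571 0.196
outer loop
vertex 1.151 -0.76 -1.566
vertex 1.556 -0.106 -1.31
vertex 0.865 -0.655 -0.098
endloop
endfacet
facet normal -0.293 0.500 -0.815
outer loop
vertex 1.556 -0.106 -1.31
vertex 0.555 -0.125 -0.962
vertex 1.374 0.538 -0.85
endloop
endfacet
facet normal 0.881 -0.083 0.465
outer loop
vertex 1.556 -0.106 -1.31
vertex 1.374 0.538 -0.85
vertex 0.865 -0.655 -0.098
endloop
endfacet
facet normal -0.293 0.500 -0.815
outer loop
vertex 1.374 0.538 -0.85
vertex 0.555 -0.125 -0.962
vertex 0.713 0.793 -0.456
endloop
endfacet
facet normal 0.566 0.253 0.785
outer loop
vertex 1.374 0.538 -0.85
vertex 0.713 0.793 -0.456
vertex 0.865 -0.655 -0.098
endloop
endfacet
facet normal -0.293 0.500 -0.815
outer loop
vertex 0.713 0.793 -0.456
vertex 0.555 -0.125 -0.962
vertex -0.041 0.51 -0.358
endloop
endfacet
facet normal 0.035 0.243 0.969
outer loop
vertex 0.713 0.793 -0.456
vertex -0.041 0.51 -0.358
vertex 0.865 -0.655 -0.098
endloop
endfacet
facet normal -0.293 0.500 -0.815
outer loop
vertex -0.041 0.51 -0.358
vertex 0.555 -0.125 -0.962
vertex -0.446 -0.145 -0.614
endloop
endfacet
facet normal -0.400 -0.108 0.910
outer loop
vertex -0.041 0.51 -0.358
vertex -0.446 -0.145 -0.614
vertex 0.865 -0.655 -0.098
endloop
endfacet
facet normal -0.293 0.500 -0.815
outer loop
vertex -0.446 -0.145 -0.614
vertex 0.555 -0.125 -0.962
vertex -0.265 -0.788 -1.074
endloop
endfacet
facet normal -0.484 -0.595 0.641
outer loop
vertex -0.446 -0.145 -0.614
vertex -0.265 -0.788 -1.074
vertex 0.865 -0.655 -0.098
endloop
endfacet
facet normal -0.293 0.500 -0.815
outer loop
vertex -0.265 -0.788 -1.074
vertex 0.555 -0.125 -0.962
vertex 0.397 -1.043 -1.468
endloop
endfacet
facet normal -0.168 -0.932 0.321
outer loop
vertex -0.265 -0.788 -1.074
vertex 0.397 -1.043 -1.468
vertex 0.865 -0.655 -0.098
endloop
endfacet
facet normal -0.293 0.500 -0.815
outer loop
vertex 0.397 -1.043 -1.468
vertex 0.555 -0.125 -0.962
vertex 1.151 -0.76 -1.566
endloop
endfacet
facet normal 0.364 -0.921 0.137
outer loop
vertex 0.397 -1.043 -1.468
vertex 1.151 -0.76 -1.566
vertex 0.865 -0.655 -0.098
endloop
endfacet
facet normal -0.688 -0.711 -0.143
outer loop
vertex 2.493 1.587 3.726
vertex 1.756 2.238 4.032
vertex 2.31 2.051 2.3
endloop
endfacet
facet normal 0.715 -0.632 -0.297
outer loop
vertex 3.404 3.182 2.528
vertex 2.493 1.587 3.726
vertex 2.31 2.051 2.3
endloop
endfacet
facet normal -0.688 -0.711 -0.143
outer loop
vertex 2.31 2.051 2.3
vertex 1.756 2.238 4.032
vertex 1.573 2.702 2.606
endloop
endfacet
facet normal -0.121 0.307 -0.944
outer loop
vertex 1.573 2.702 2.606
vertex 3.404 3.182 2.528
vertex 2.31 2.051 2.3
endloop
endfacet
facet normal 0.121 -0.307 0.944
outer loop
vertex 2.493 1.587 3.726
vertex 2.85 3.369 4.26
vertex 1.756 2.238 4.032
endloop
endfacet
facet normal 0.715 -0.632 -0.297
outer loop
vertex 3.587 2.718 3.954
vertex 2.493 1.587 3.726
vertex 3.404 3.182 2.528
endloop
endfacet
facet normal 0.121 -0.307 0.944
outer loop
vertex 3.587 2.718 3.954
vertex 2.85 3.369 4.26
vertex 2.493 1.587 3.726
endloop
endfacet
facet normal -0.715 0.632 0.297
outer loop
vertex 1.756 2.238 4.032
vertex 2.85 3.369 4.26
vertex 1.573 2.702 2.606
endloop
endfacet
facet normal -0.121 0.307 -0.944
outer loop
vertex 2.667 3.833 2.834
vertex 3.404 3.182 2.528
vertex 1.573 2.702 2.606
endloop
endfacet
facet normal -0.715 0.632 0.297
outer loop
vertex 1.573 2.702 2.606
vertex 2.85 3.369 4.26
vertex 2.667 3.833 2.834
endloop
endfacet
facet normal 0.688 0.711 0.143
outer loop
vertex 2.667 3.833 2.834
vertex 3.587 2.718 3.954
vertex 3.404 3.182 2.528
endloop
endfacet
facet normal 0.688 0.711 0.143
outer loop
vertex 2.85 3.369 4.26
vertex 3.587 2.718 3.954
vertex 2.667 3.833 2.834
endloop
endfacet

endsolid
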